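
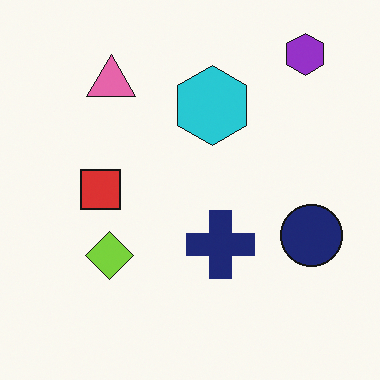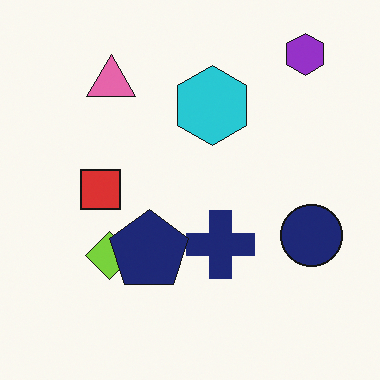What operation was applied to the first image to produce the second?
Overlaid with an additional navy pentagon.

A navy pentagon appears in the second image that is absent from the first.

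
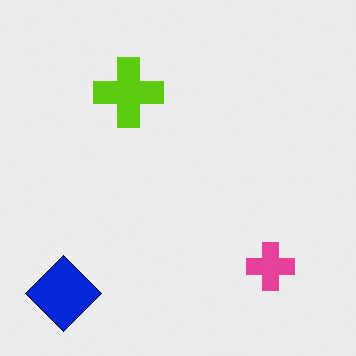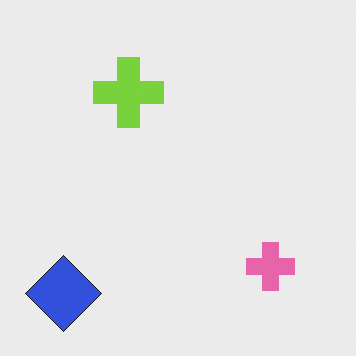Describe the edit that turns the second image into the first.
The transformation is: given slightly increased contrast.

Tones are pushed away from mid-grey across the whole image — a global contrast change.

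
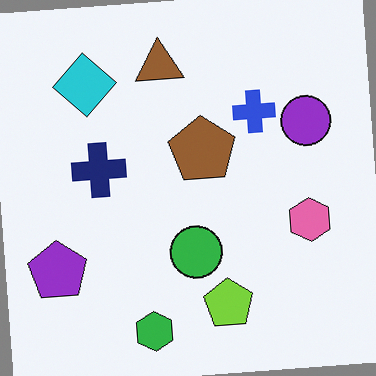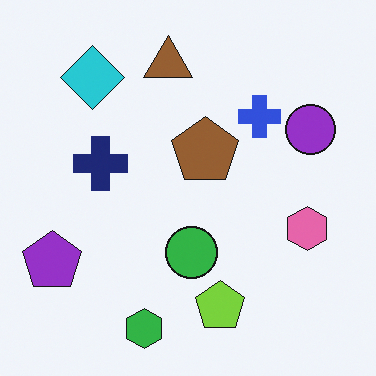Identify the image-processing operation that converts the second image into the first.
The transformation is: rotated counter-clockwise by a small amount.

Every shape is tilted by the same angle and the image corners show triangular fill wedges — a whole-image rotation by a non-right angle.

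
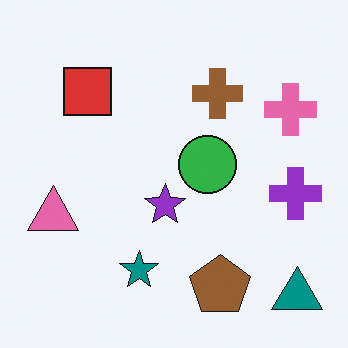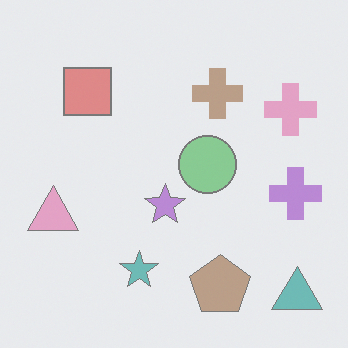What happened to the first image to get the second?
The second image is the first given much lower contrast.

Tones are pushed toward mid-grey across the whole image — a global contrast change.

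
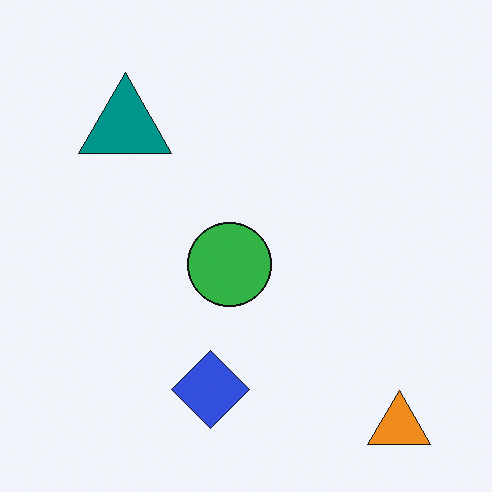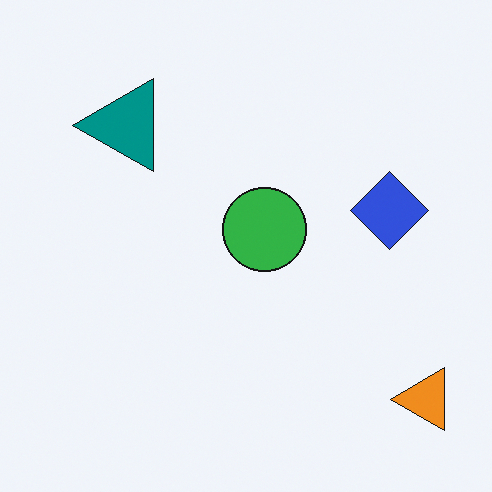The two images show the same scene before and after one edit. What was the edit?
The image was transposed (reflected across the top-left ↔ bottom-right diagonal).

Shapes have swapped their row and column positions — what was in the top-right is now in the bottom-left — a diagonal reflection.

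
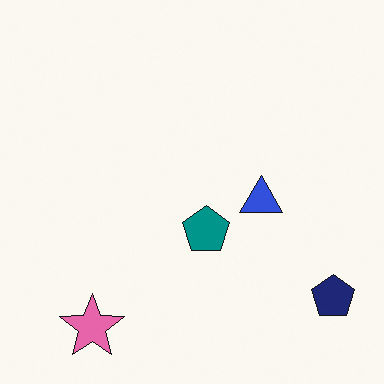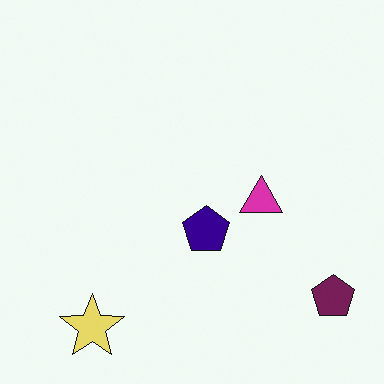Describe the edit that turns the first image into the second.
The second image is the first hue-shifted by a moderate amount.

Every shape's color has rotated by the same amount around the hue wheel — a uniform hue shift.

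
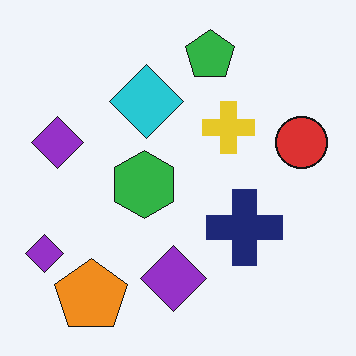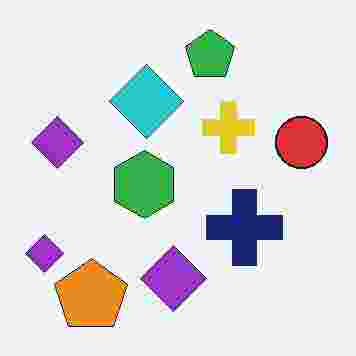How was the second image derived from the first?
The second image is the first degraded with heavy JPEG compression.

Blocky 8×8 compression artifacts appear around shape edges and the flat background shows ringing — characteristic JPEG degradation.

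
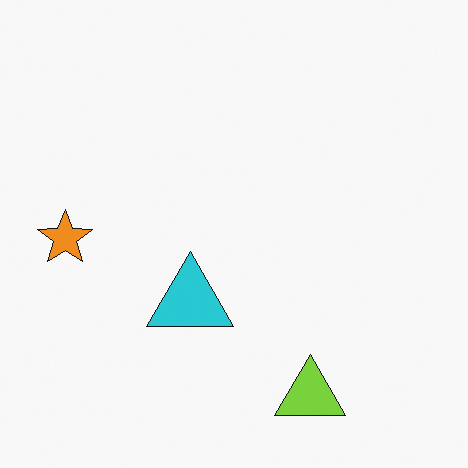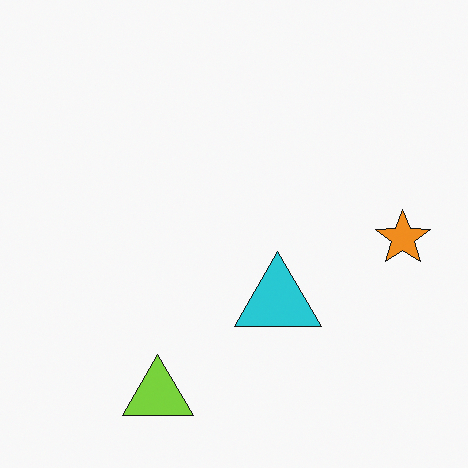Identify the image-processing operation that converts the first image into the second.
The image was flipped horizontally (left ↔ right).

The orange star is in the left of the first image and the right of the second — shapes on opposite sides of the vertical midline have swapped in a mirror flip.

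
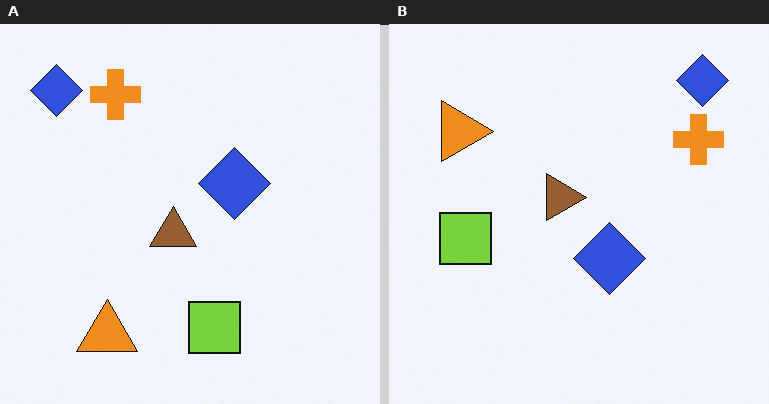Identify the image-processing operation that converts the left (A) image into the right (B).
This is the original image rotated 90° clockwise.

The orange triangle sits in the bottom-left of the left (A) image and the top-left of the right (B) — consistent with a whole-image 90° clockwise rotation.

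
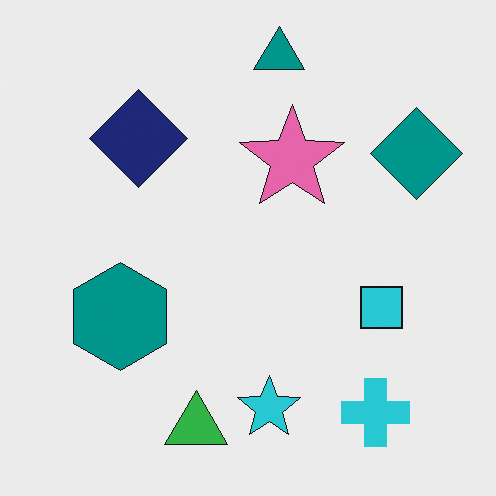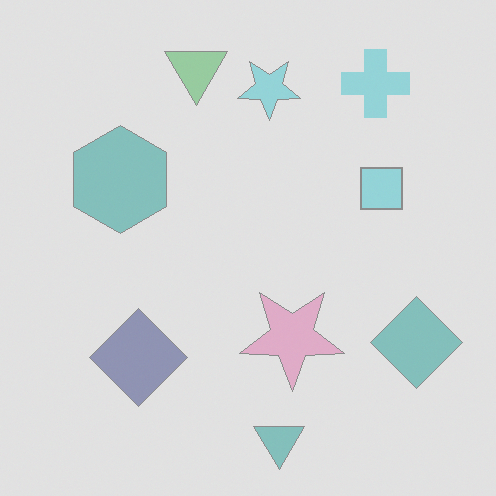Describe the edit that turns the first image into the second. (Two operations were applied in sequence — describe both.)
The second image is the first given much lower contrast, then flipped vertically (top ↔ bottom).

Tones are pushed toward mid-grey across the whole image — a global contrast change. The teal triangle is in the top of the first image and the bottom of the second — shapes on opposite sides of the horizontal midline have swapped in a mirror flip.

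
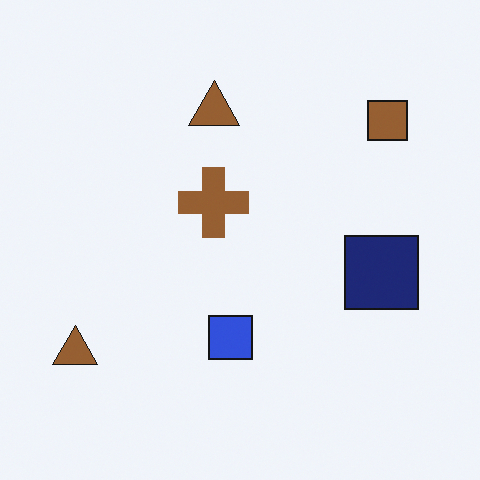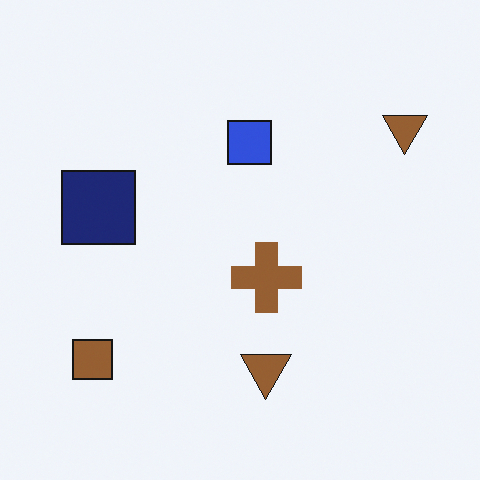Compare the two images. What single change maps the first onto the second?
The second image is the first rotated 180°.

The brown square sits in the top-right of the first image and the bottom-left of the second — consistent with a whole-image 180° rotation.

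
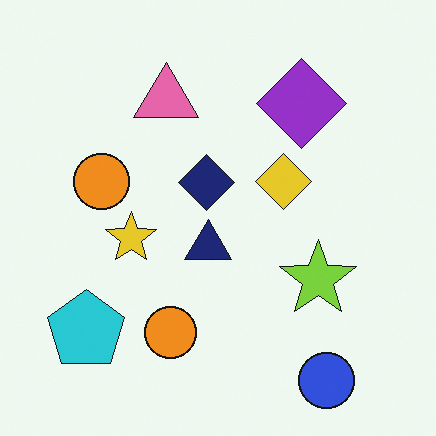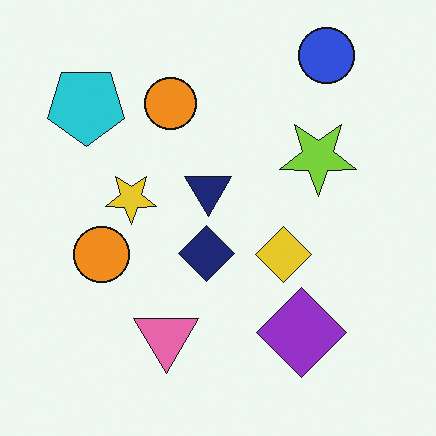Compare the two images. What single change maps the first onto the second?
Flipped vertically (top ↔ bottom).

The blue circle is in the bottom-right of the first image and the top-right of the second — shapes on opposite sides of the horizontal midline have swapped in a mirror flip.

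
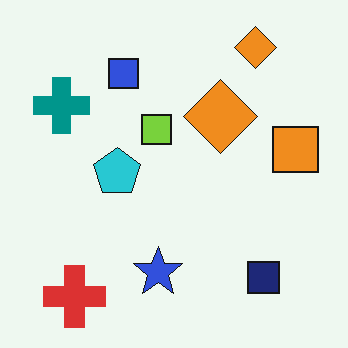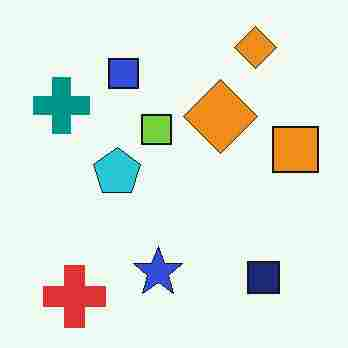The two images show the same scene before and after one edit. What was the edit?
The second image is the first degraded with heavy JPEG compression.

Blocky 8×8 compression artifacts appear around shape edges and the flat background shows ringing — characteristic JPEG degradation.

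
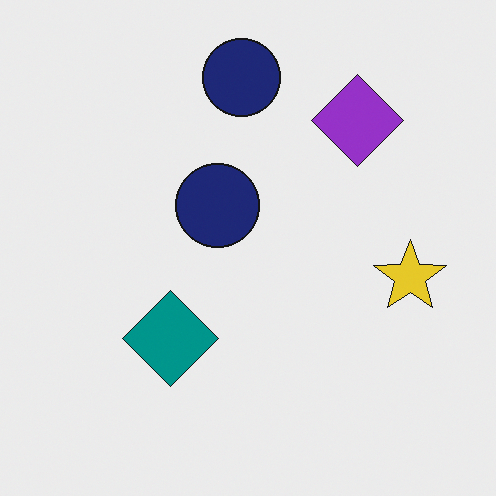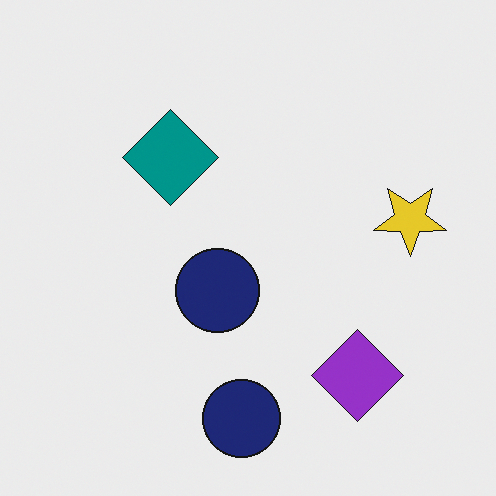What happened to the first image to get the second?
The transformation is: flipped vertically (top ↔ bottom).

The purple diamond is in the top-right of the first image and the bottom-right of the second — shapes on opposite sides of the horizontal midline have swapped in a mirror flip.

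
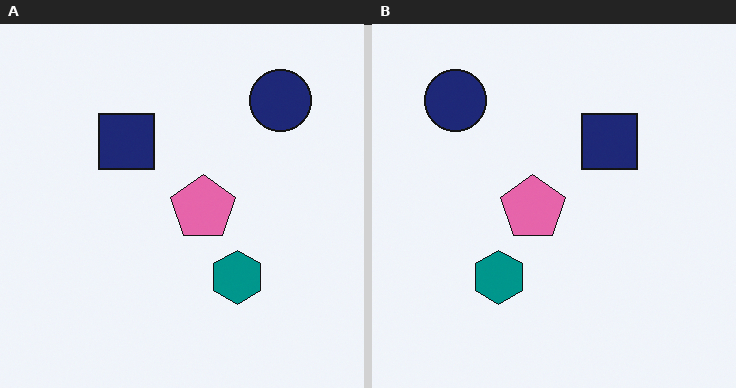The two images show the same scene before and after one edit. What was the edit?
Flipped horizontally (left ↔ right).

The navy circle is in the top-right of the left (A) image and the top-left of the right (B) — shapes on opposite sides of the vertical midline have swapped in a mirror flip.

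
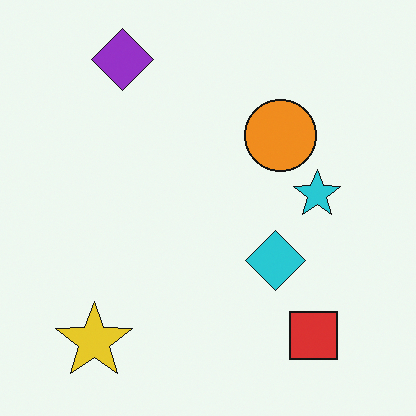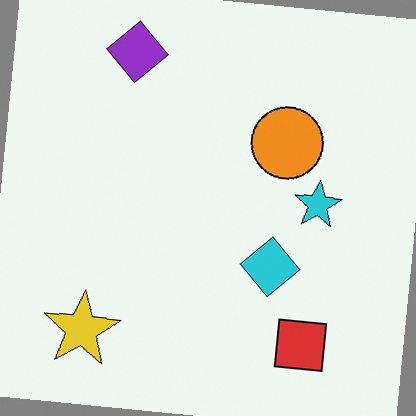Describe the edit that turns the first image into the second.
Rotated clockwise by a few degrees.

Every shape is tilted by the same angle and the image corners show triangular fill wedges — a whole-image rotation by a non-right angle.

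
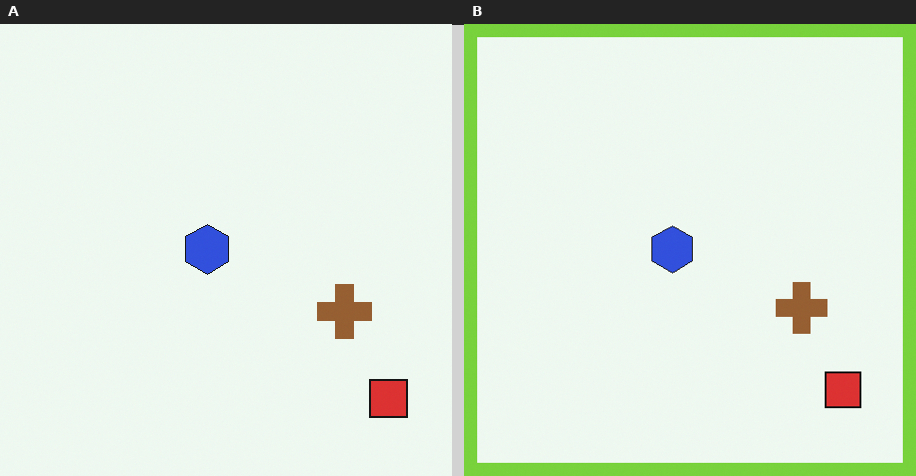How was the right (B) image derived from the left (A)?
It was framed with a lime border.

A solid lime frame runs around the edge of the right (B) image, with the content slightly shrunk inside it.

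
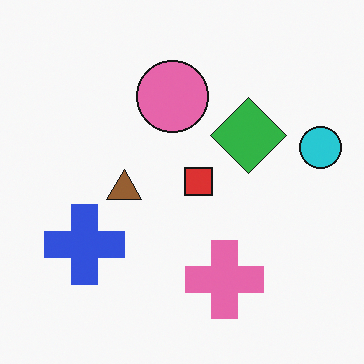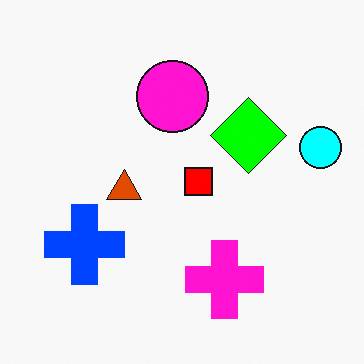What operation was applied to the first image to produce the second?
The second image is the first heavily oversaturated.

All colors are more vivid — a global saturation change.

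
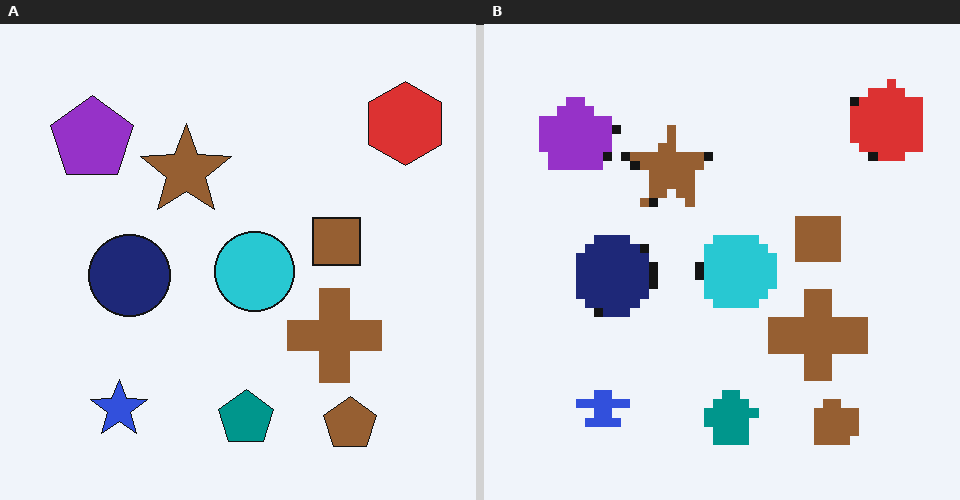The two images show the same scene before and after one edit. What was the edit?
This is the original image heavily pixelated into large blocks.

Shapes are reduced to large square blocks; fine edges and outlines are lost — a downscale-then-upscale (mosaic) effect.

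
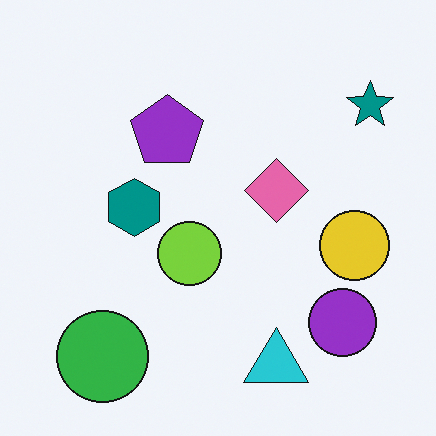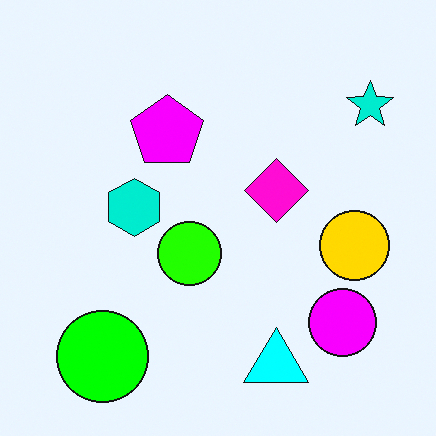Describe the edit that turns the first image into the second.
The transformation is: made much more vivid (saturation change).

All colors are more vivid — a global saturation change.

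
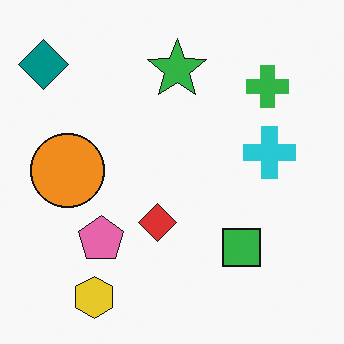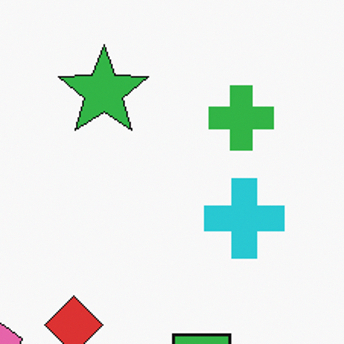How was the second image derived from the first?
The second image is the first cropped to a modestly smaller region and rescaled.

The visible shapes are larger and the field of view is narrower; shapes near the original edges may be partly or wholly outside the frame — a crop-and-rescale.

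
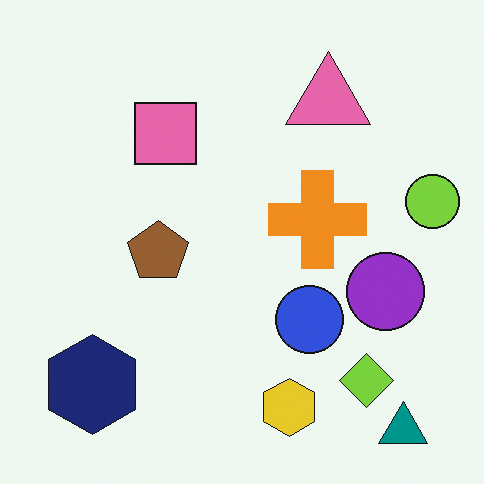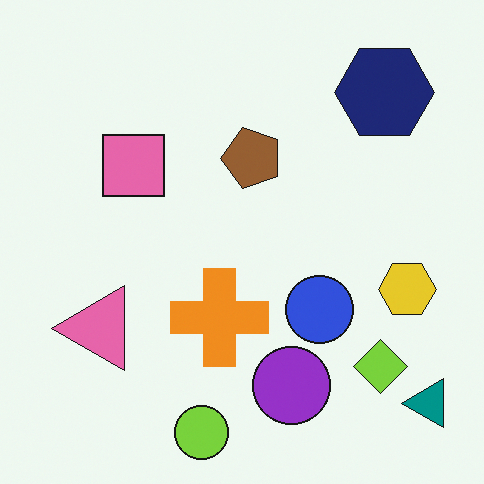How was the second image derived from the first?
The second image is the first transposed (reflected across the top-left ↔ bottom-right diagonal).

Shapes have swapped their row and column positions — what was in the top-right is now in the bottom-left — a diagonal reflection.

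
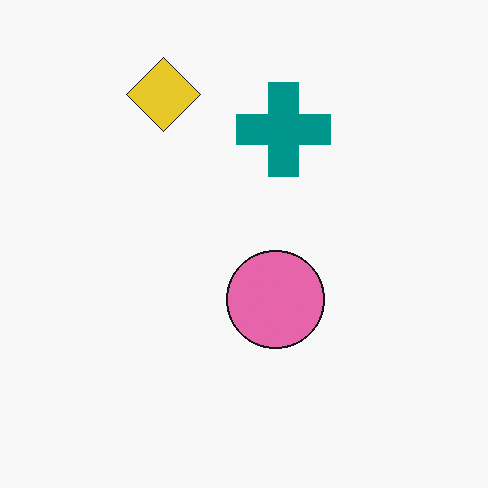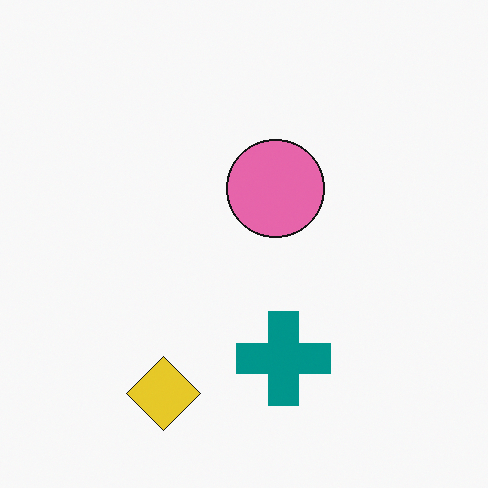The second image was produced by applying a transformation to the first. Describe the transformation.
The second image is the first flipped vertically (top ↔ bottom).

The yellow diamond is in the top of the first image and the bottom of the second — shapes on opposite sides of the horizontal midline have swapped in a mirror flip.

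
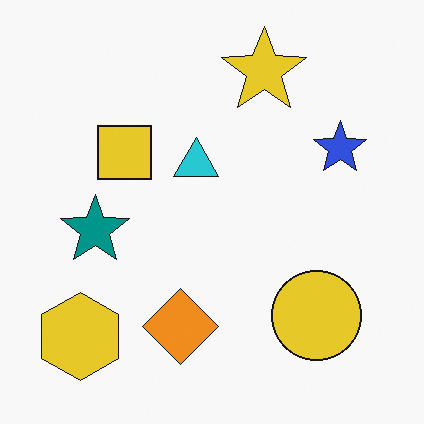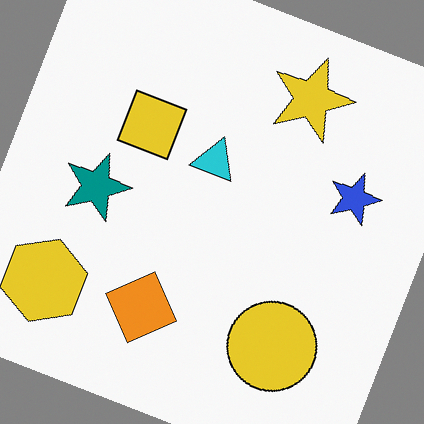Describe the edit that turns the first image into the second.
The transformation is: rotated clockwise by a clearly visible amount.

Every shape is tilted by the same angle and the image corners show triangular fill wedges — a whole-image rotation by a non-right angle.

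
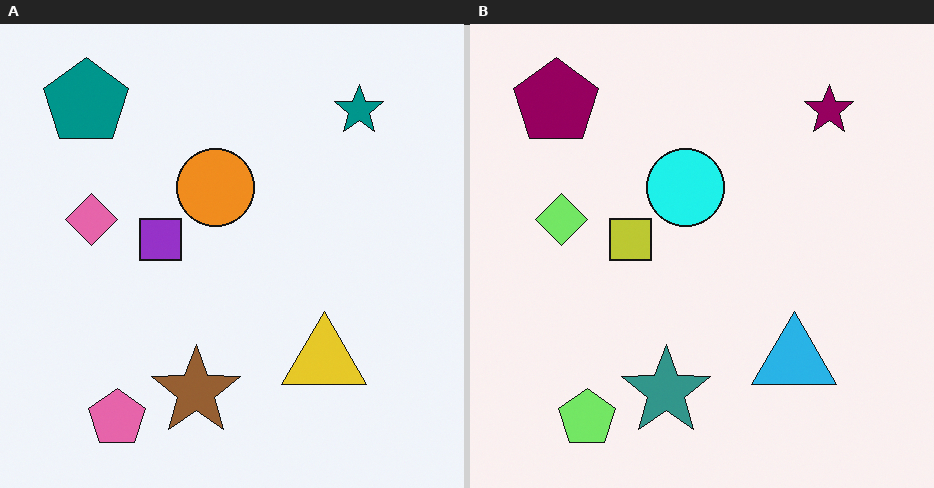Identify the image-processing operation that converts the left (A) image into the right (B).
The transformation is: hue-shifted noticeably.

Every shape's color has rotated by the same amount around the hue wheel — a uniform hue shift.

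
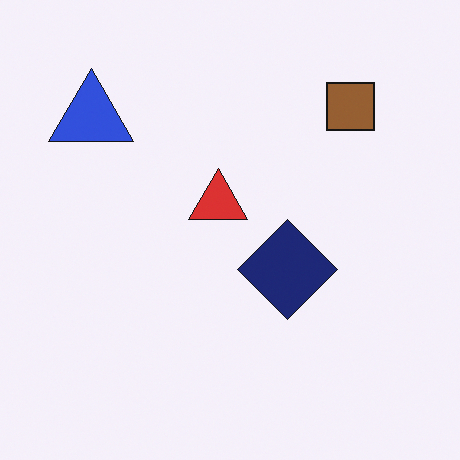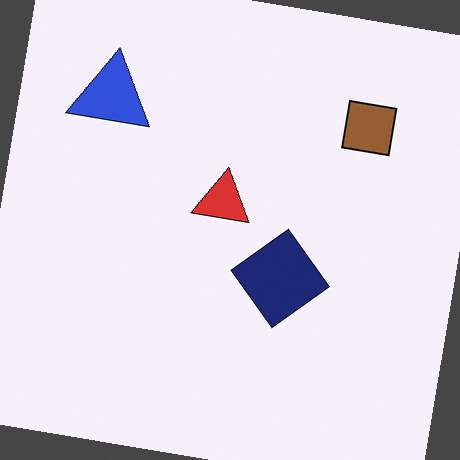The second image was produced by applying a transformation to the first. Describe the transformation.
The image was rotated clockwise by a slight angle.

Every shape is tilted by the same angle and the image corners show triangular fill wedges — a whole-image rotation by a non-right angle.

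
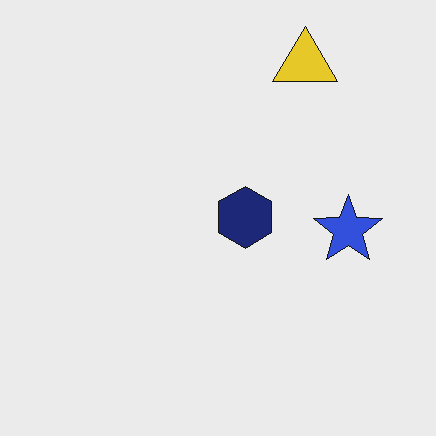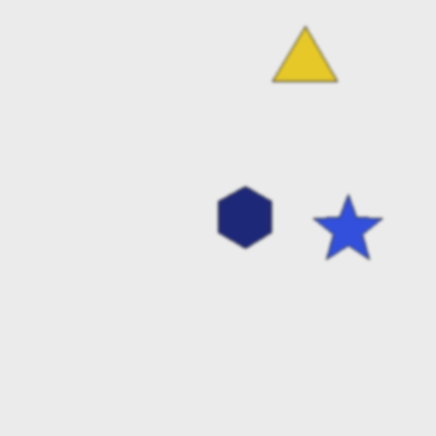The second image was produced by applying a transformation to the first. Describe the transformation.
Lightly blurred.

Shape edges and outlines are uniformly softened across the whole image.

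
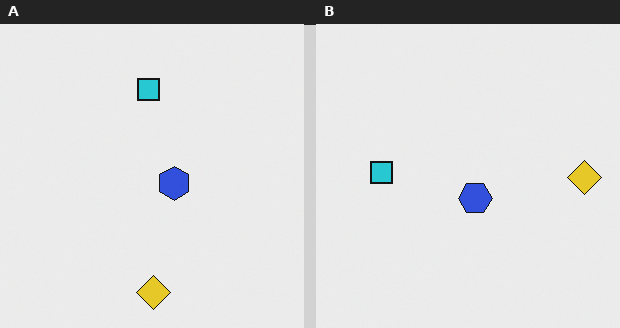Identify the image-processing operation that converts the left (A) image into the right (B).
It was transposed (reflected across the top-left ↔ bottom-right diagonal).

Shapes have swapped their row and column positions — what was in the top-right is now in the bottom-left — a diagonal reflection.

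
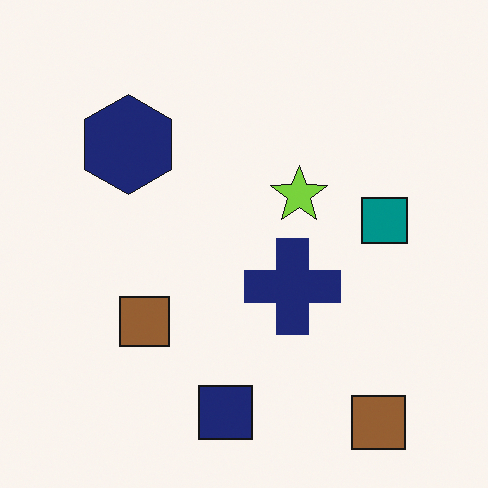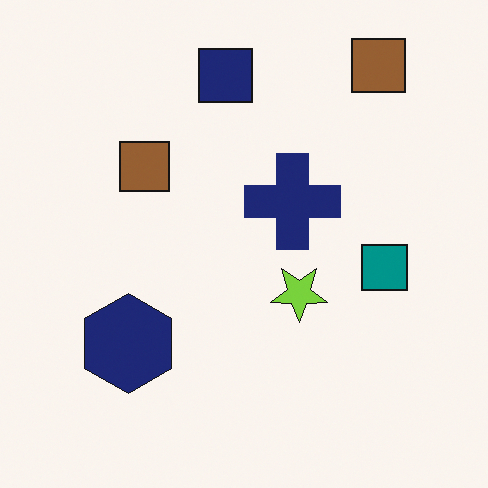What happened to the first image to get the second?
This is the original image flipped vertically (top ↔ bottom).

The navy square is in the bottom of the first image and the top of the second — shapes on opposite sides of the horizontal midline have swapped in a mirror flip.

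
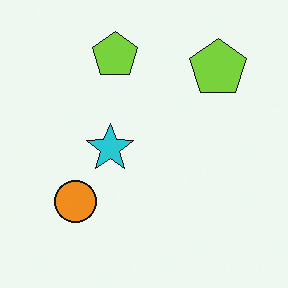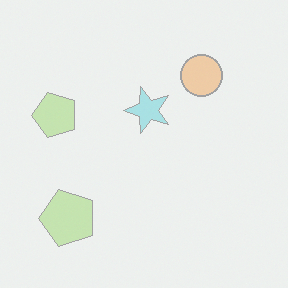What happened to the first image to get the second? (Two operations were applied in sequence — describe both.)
Transposed (reflected across the top-left ↔ bottom-right diagonal), then washed out (contrast reduced).

Shapes have swapped their row and column positions — what was in the top-right is now in the bottom-left — a diagonal reflection. Tones are pushed toward mid-grey across the whole image — a global contrast change.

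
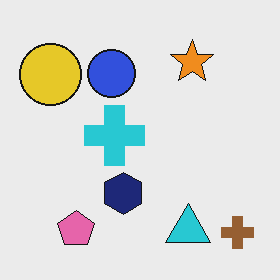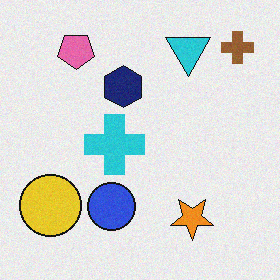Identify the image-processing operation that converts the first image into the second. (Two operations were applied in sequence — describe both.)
The transformation is: degraded with a light layer of grain, then flipped vertically (top ↔ bottom).

Random speckle covers the whole image, including the flat background. The brown cross is in the bottom-right of the first image and the top-right of the second — shapes on opposite sides of the horizontal midline have swapped in a mirror flip.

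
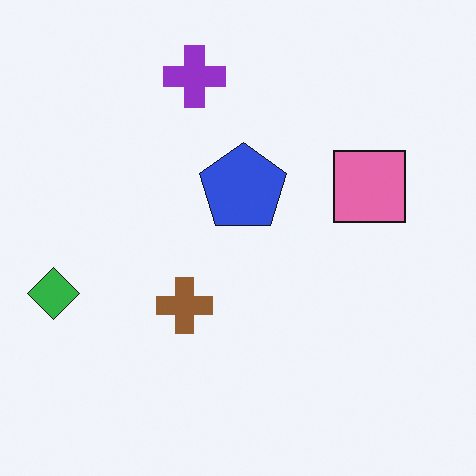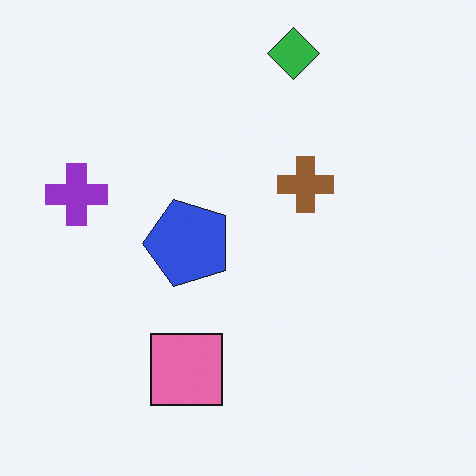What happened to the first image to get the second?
The second image is the first transposed (reflected across the top-left ↔ bottom-right diagonal).

Shapes have swapped their row and column positions — what was in the top-right is now in the bottom-left — a diagonal reflection.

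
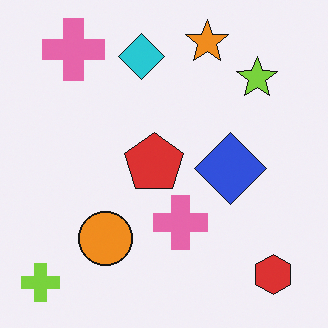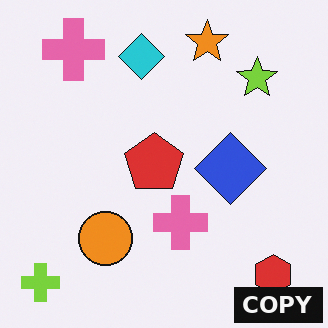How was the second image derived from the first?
The second image is the first watermarked with the text "COPY" in the lower-right corner.

A dark label reading "COPY" appears in the lower-right corner.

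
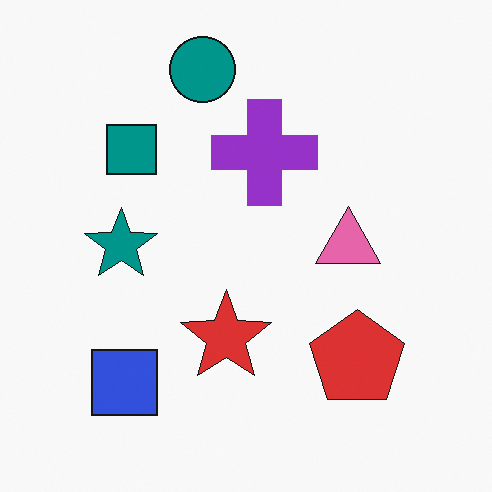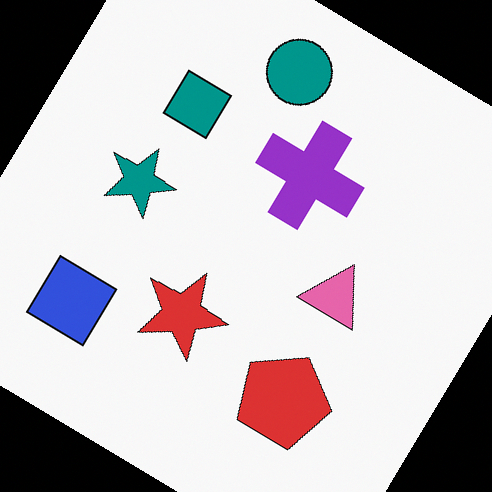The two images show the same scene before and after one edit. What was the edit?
The image was rotated clockwise by a large amount — several tens of degrees.

Every shape is tilted by the same angle and the image corners show triangular fill wedges — a whole-image rotation by a non-right angle.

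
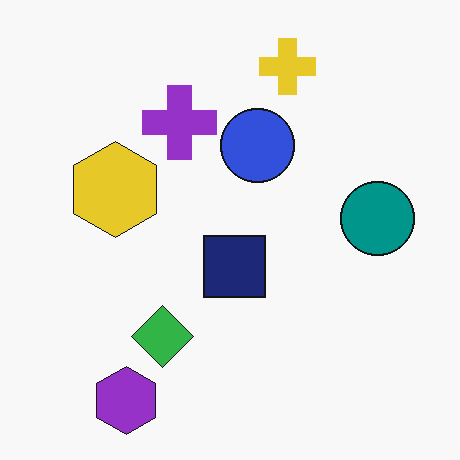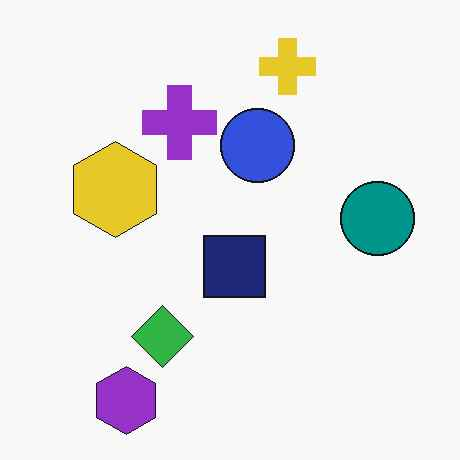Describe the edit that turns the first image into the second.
This is the original image JPEG-compressed with visible artifacts.

Blocky 8×8 compression artifacts appear around shape edges and the flat background shows ringing — characteristic JPEG degradation.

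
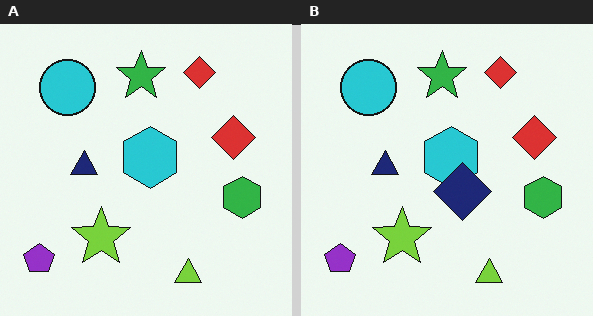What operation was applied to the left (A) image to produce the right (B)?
The image was overlaid with an additional navy diamond.

A navy diamond appears in the right (B) image that is absent from the left (A).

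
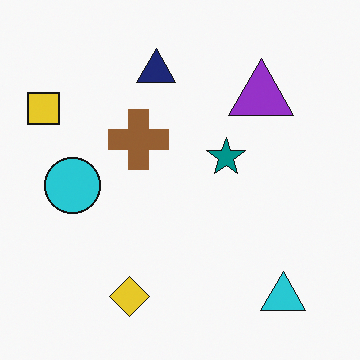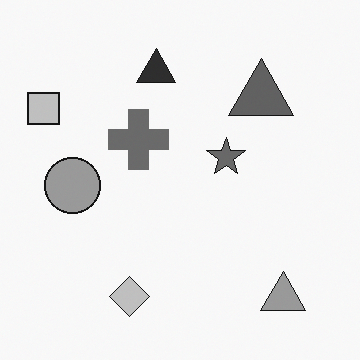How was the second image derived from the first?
The image was converted to grayscale.

All color is removed — every shape is now a shade of grey.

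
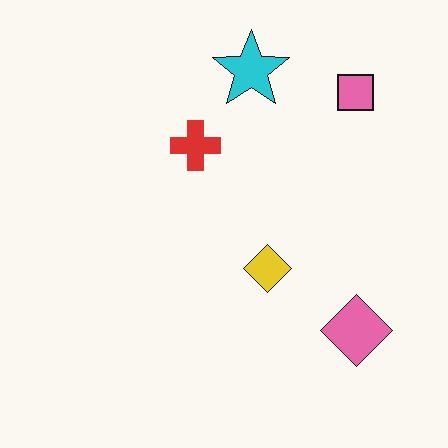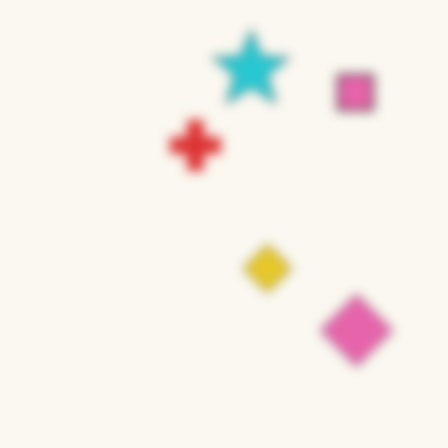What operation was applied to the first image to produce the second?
It was strongly gaussian-blurred.

Shape edges and outlines are uniformly softened across the whole image.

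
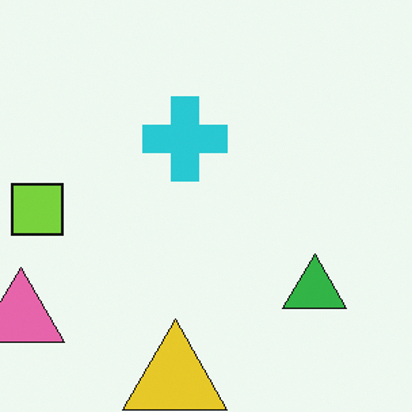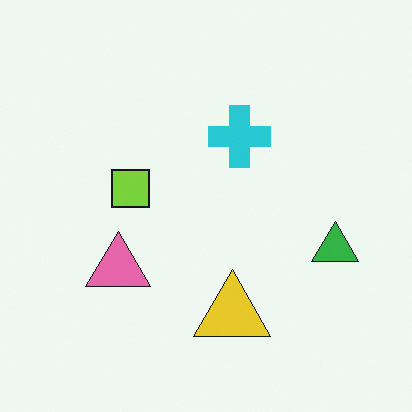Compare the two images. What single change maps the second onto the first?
This is the original image cropped slightly and scaled back up.

The visible shapes are larger and the field of view is narrower; shapes near the original edges may be partly or wholly outside the frame — a crop-and-rescale.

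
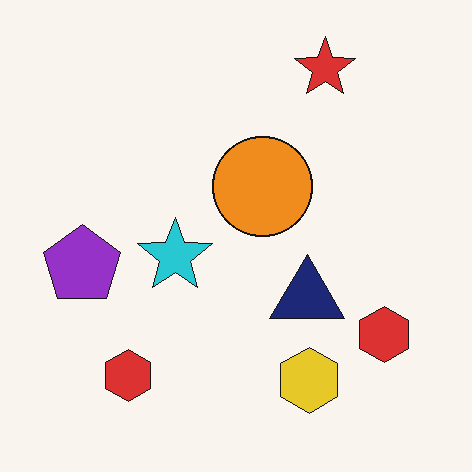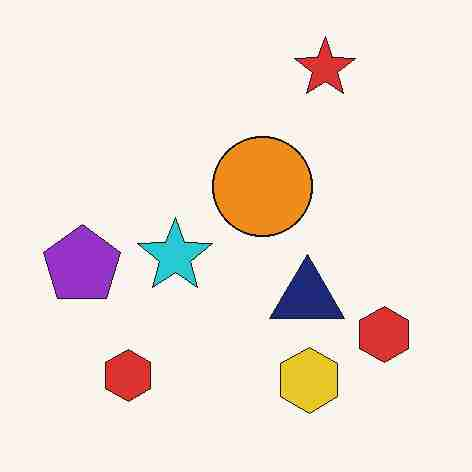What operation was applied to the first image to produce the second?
The image was degraded with heavy JPEG compression.

Blocky 8×8 compression artifacts appear around shape edges and the flat background shows ringing — characteristic JPEG degradation.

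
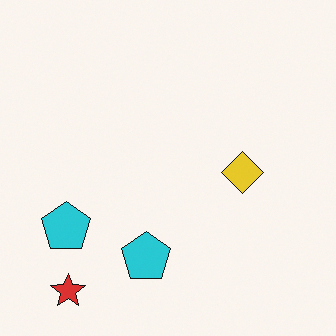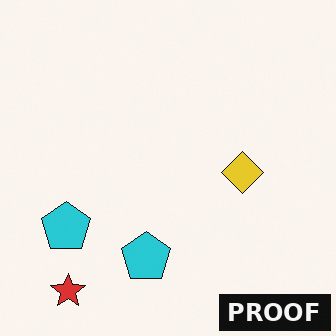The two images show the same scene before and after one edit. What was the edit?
The second image is the first watermarked with the text "PROOF" in the lower-right corner.

A dark label reading "PROOF" appears in the lower-right corner.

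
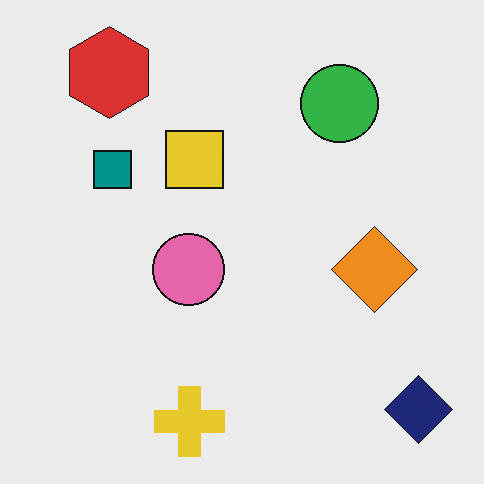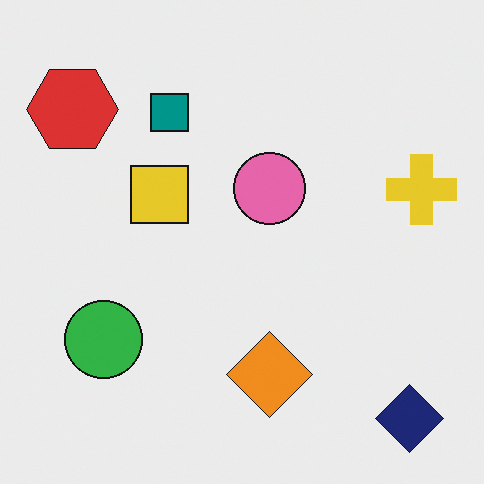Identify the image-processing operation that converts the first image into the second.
This is the original image transposed (reflected across the top-left ↔ bottom-right diagonal).

Shapes have swapped their row and column positions — what was in the top-right is now in the bottom-left — a diagonal reflection.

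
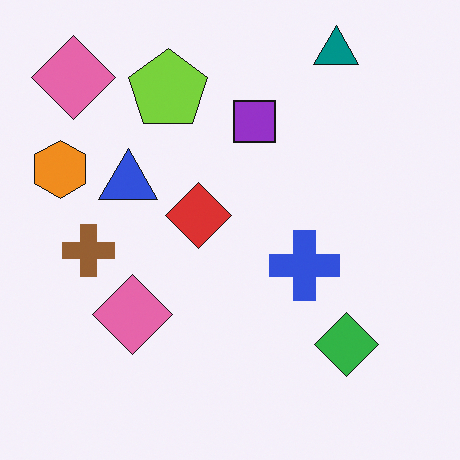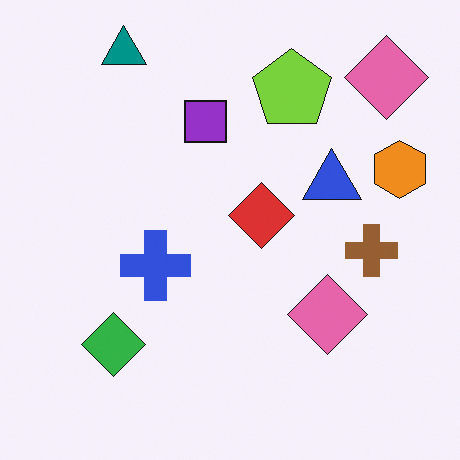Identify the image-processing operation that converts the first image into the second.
The image was flipped horizontally (left ↔ right).

The orange hexagon is in the left of the first image and the right of the second — shapes on opposite sides of the vertical midline have swapped in a mirror flip.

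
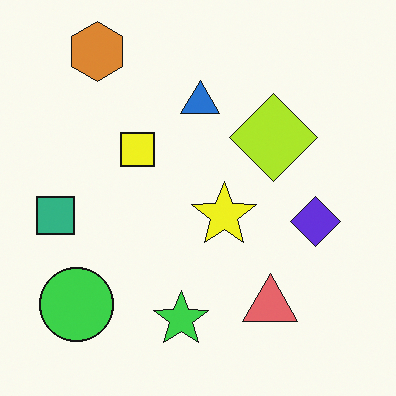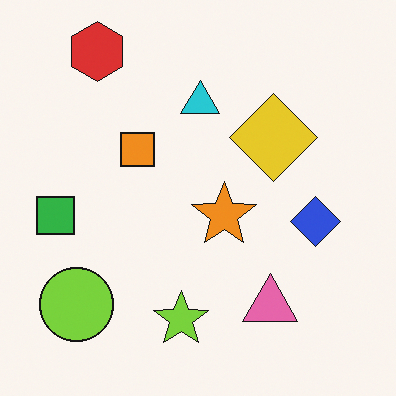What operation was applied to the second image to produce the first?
The transformation is: hue-shifted slightly.

Every shape's color has rotated by the same amount around the hue wheel — a uniform hue shift.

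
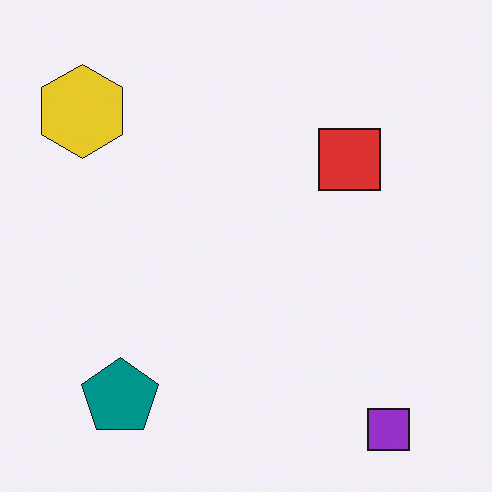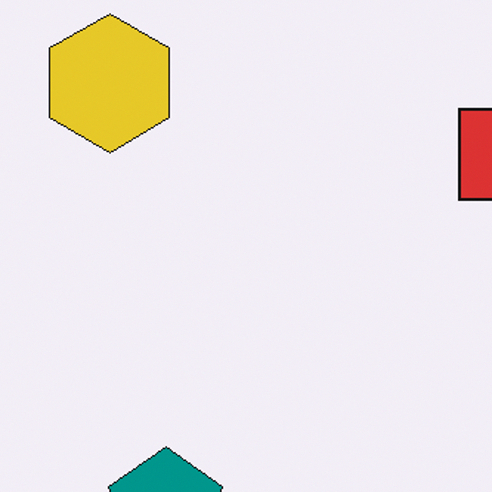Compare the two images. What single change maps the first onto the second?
The transformation is: cropped to a modestly smaller region and rescaled.

The visible shapes are larger and the field of view is narrower; shapes near the original edges may be partly or wholly outside the frame — a crop-and-rescale.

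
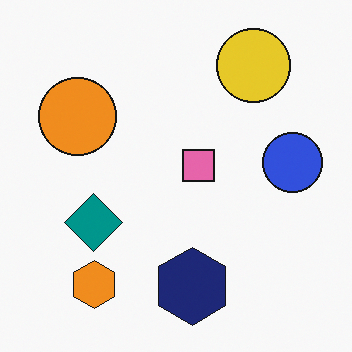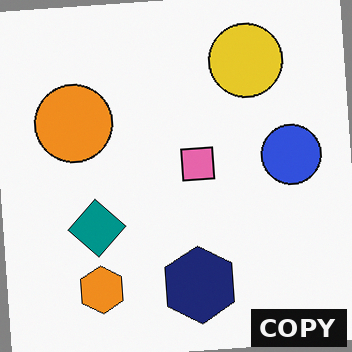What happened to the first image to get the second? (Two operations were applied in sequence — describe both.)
It was rotated counter-clockwise by a slight angle, then watermarked with the text "COPY" in the lower-right corner.

Every shape is tilted by the same angle and the image corners show triangular fill wedges — a whole-image rotation by a non-right angle. A dark label reading "COPY" appears in the lower-right corner.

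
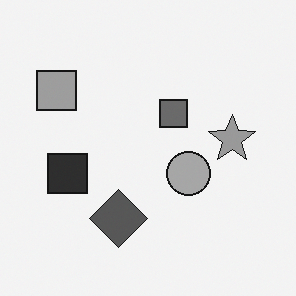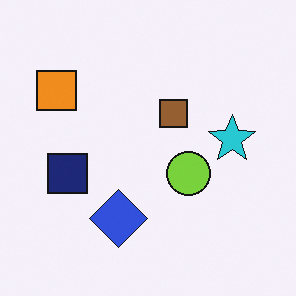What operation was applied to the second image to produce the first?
It was converted to grayscale.

All color is removed — every shape is now a shade of grey.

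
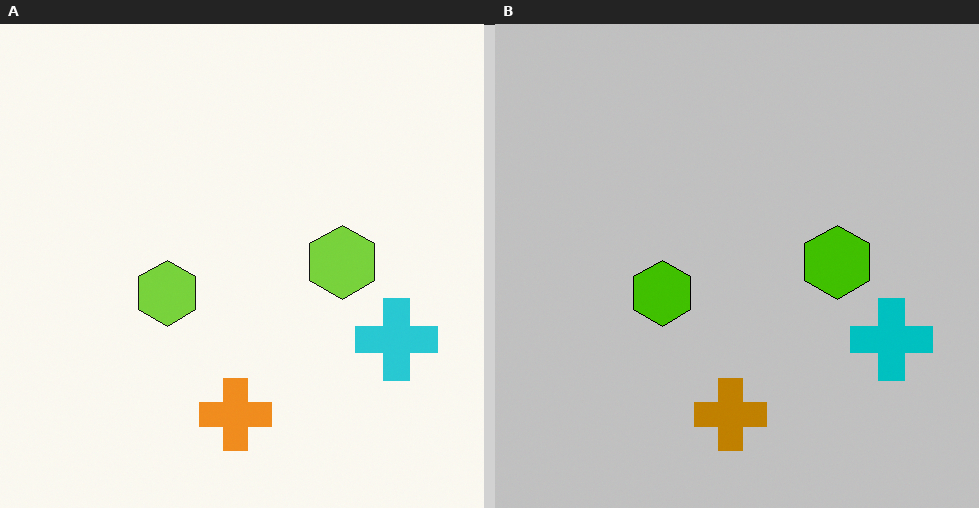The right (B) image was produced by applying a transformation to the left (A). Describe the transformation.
The transformation is: heavily posterized to just a handful of flat colors.

Each flat color has snapped to a coarser quantized level — most visibly, the near-white background has dropped to a flat grey.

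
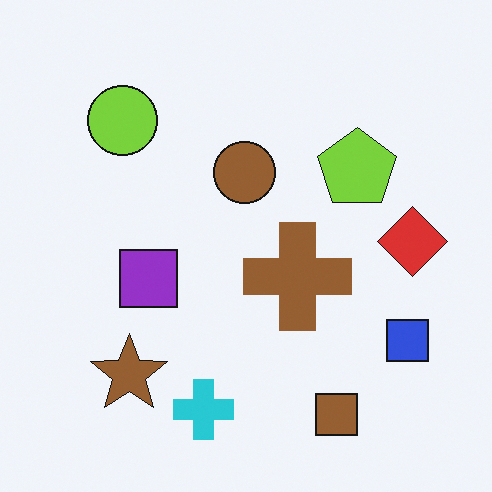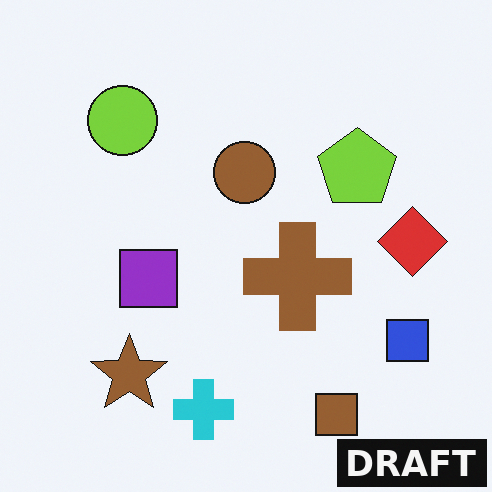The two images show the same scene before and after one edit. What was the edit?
The second image is the first watermarked with the text "DRAFT" in the lower-right corner.

A dark label reading "DRAFT" appears in the lower-right corner.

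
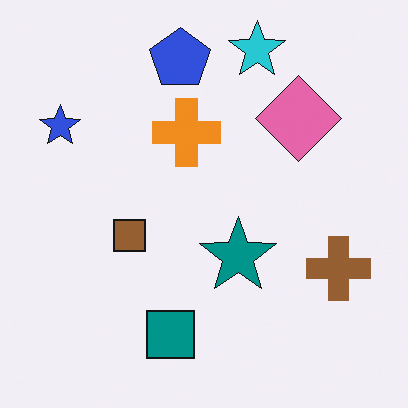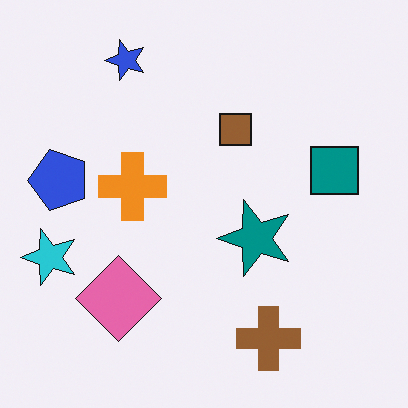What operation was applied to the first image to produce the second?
The second image is the first transposed (reflected across the top-left ↔ bottom-right diagonal).

Shapes have swapped their row and column positions — what was in the top-right is now in the bottom-left — a diagonal reflection.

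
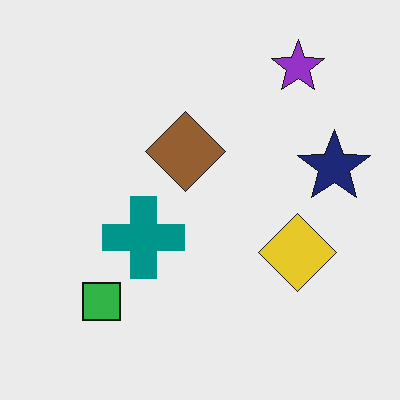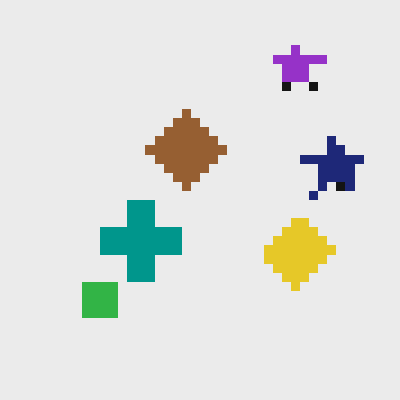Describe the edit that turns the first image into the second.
The image was coarsely pixelated.

Shapes are reduced to large square blocks; fine edges and outlines are lost — a downscale-then-upscale (mosaic) effect.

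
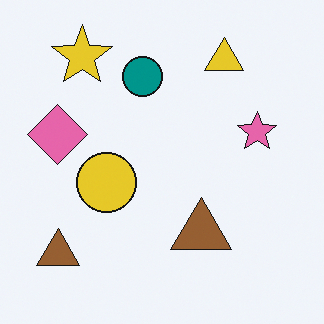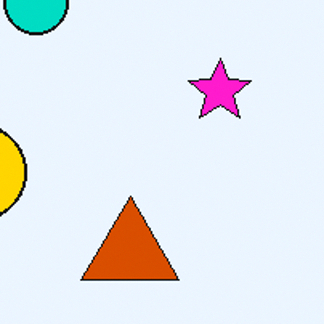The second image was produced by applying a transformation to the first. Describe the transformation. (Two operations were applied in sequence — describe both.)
It was made much more vivid (saturation change), then cropped to a modestly smaller region and rescaled.

All colors are more vivid — a global saturation change. The visible shapes are larger and the field of view is narrower; shapes near the original edges may be partly or wholly outside the frame — a crop-and-rescale.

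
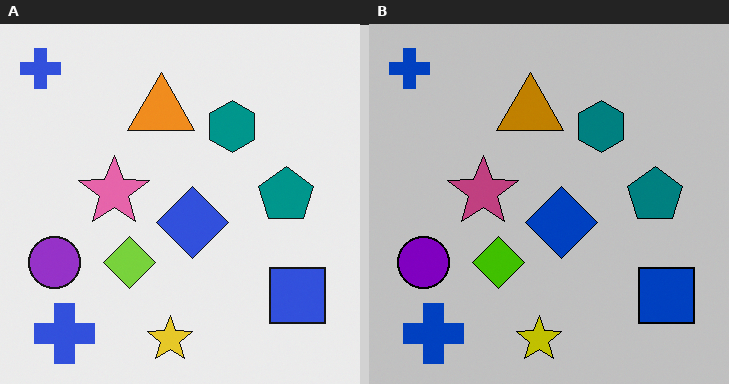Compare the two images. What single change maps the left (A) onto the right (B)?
Aggressively posterized.

Each flat color has snapped to a coarser quantized level — most visibly, the near-white background has dropped to a flat grey.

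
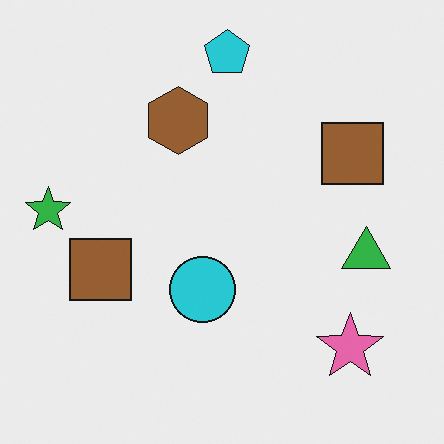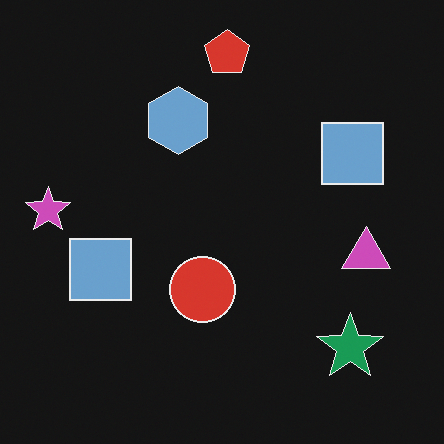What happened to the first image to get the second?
This is the original image color-inverted (negative).

The light background has become dark and every shape's color is its complement — a photographic negative.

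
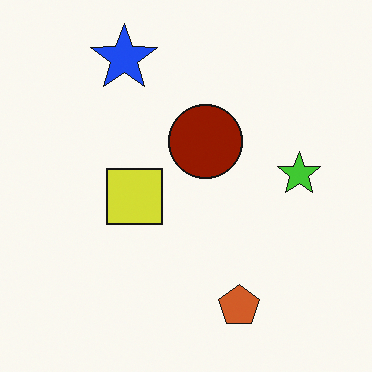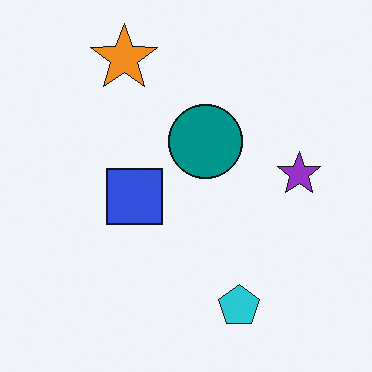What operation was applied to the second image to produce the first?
The transformation is: hue-shifted through roughly half the color wheel.

Every shape's color has rotated by the same amount around the hue wheel — a uniform hue shift.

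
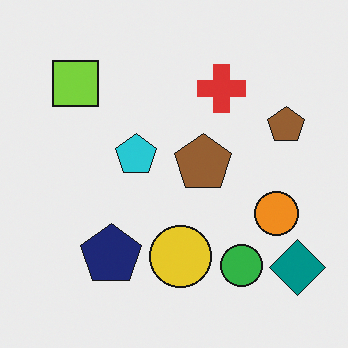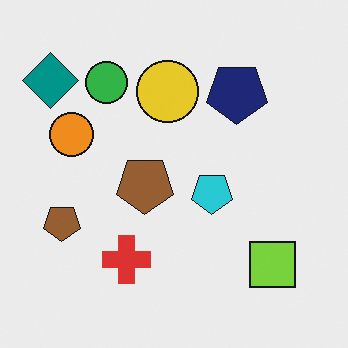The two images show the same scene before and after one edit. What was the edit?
The second image is the first rotated 180°.

The teal diamond sits in the bottom-right of the first image and the top-left of the second — consistent with a whole-image 180° rotation.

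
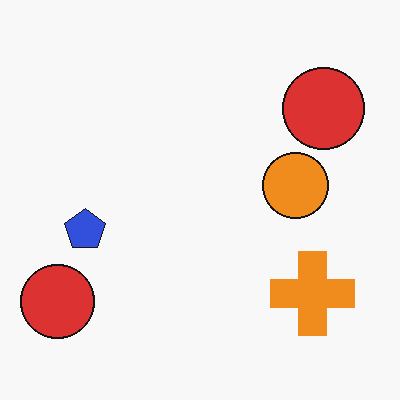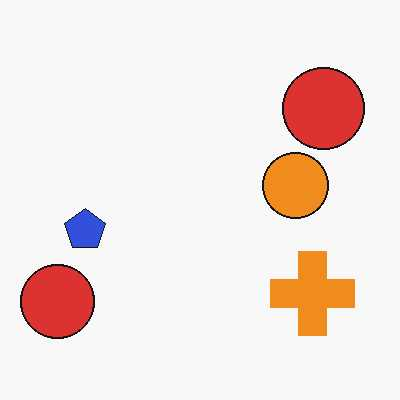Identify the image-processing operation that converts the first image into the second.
This is the original image given moderate JPEG compression.

Blocky 8×8 compression artifacts appear around shape edges and the flat background shows ringing — characteristic JPEG degradation.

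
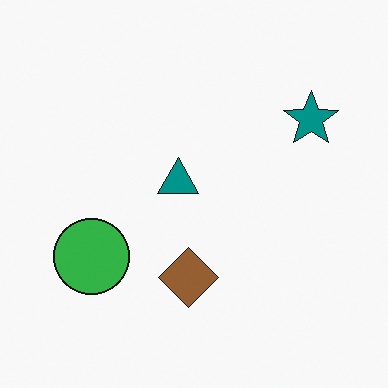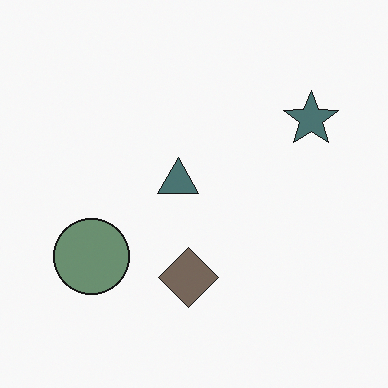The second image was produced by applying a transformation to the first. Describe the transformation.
It was made much more muted (saturation change).

All colors are more muted and greyish — a global saturation change.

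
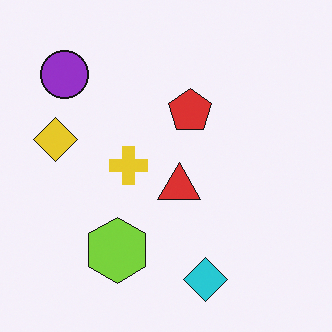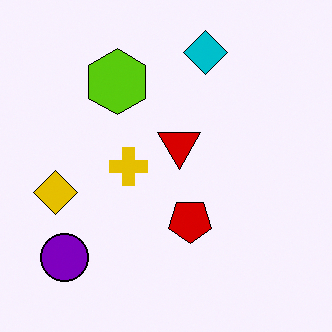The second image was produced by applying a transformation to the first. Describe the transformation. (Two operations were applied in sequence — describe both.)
The second image is the first given slightly increased contrast, then flipped vertically (top ↔ bottom).

Tones are pushed away from mid-grey across the whole image — a global contrast change. The cyan diamond is in the bottom of the first image and the top of the second — shapes on opposite sides of the horizontal midline have swapped in a mirror flip.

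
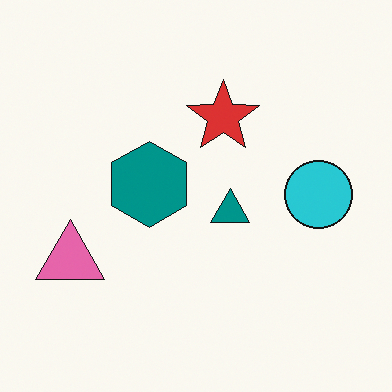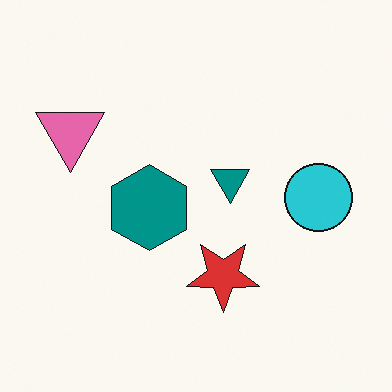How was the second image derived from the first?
It was flipped vertically (top ↔ bottom).

The red star is in the top of the first image and the bottom of the second — shapes on opposite sides of the horizontal midline have swapped in a mirror flip.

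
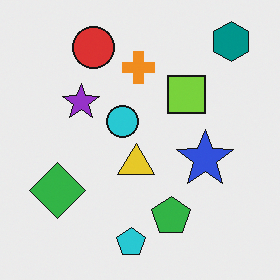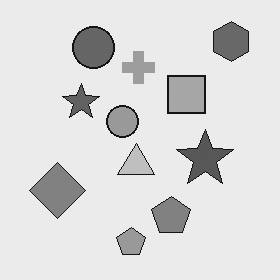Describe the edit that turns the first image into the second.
It was converted to grayscale.

All color is removed — every shape is now a shade of grey.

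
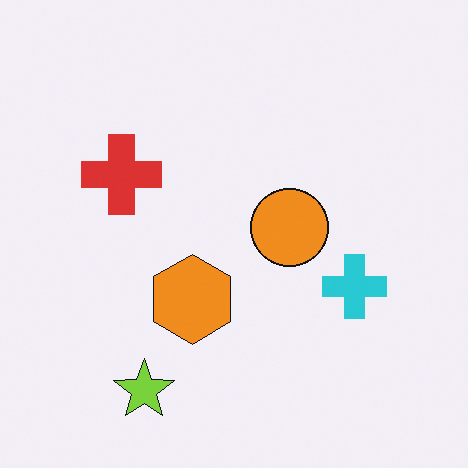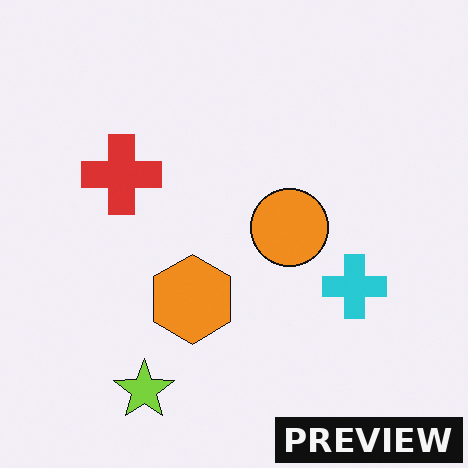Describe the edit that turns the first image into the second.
The image was watermarked with the text "PREVIEW" in the lower-right corner.

A dark label reading "PREVIEW" appears in the lower-right corner.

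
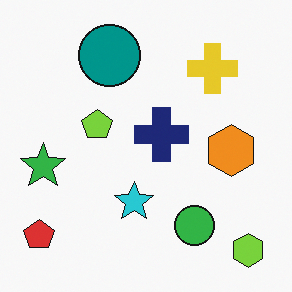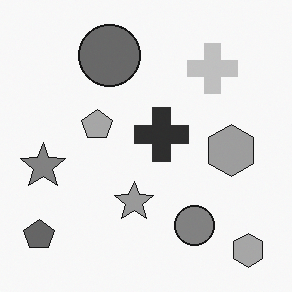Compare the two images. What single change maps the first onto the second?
The transformation is: converted to grayscale.

All color is removed — every shape is now a shade of grey.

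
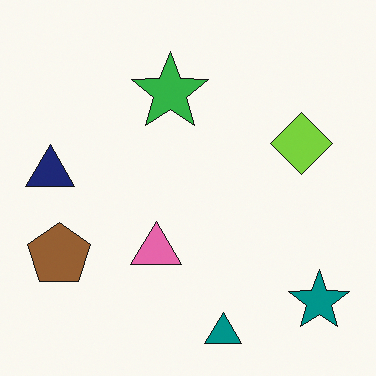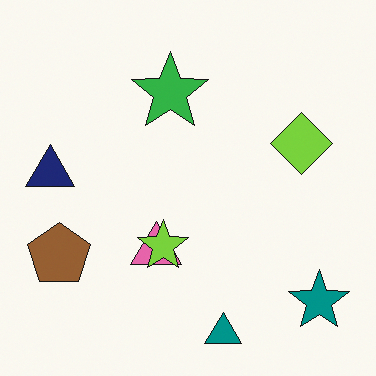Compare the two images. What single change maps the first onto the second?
Overlaid with an additional lime star.

A lime star appears in the second image that is absent from the first.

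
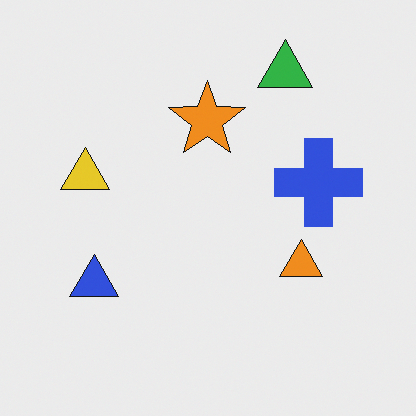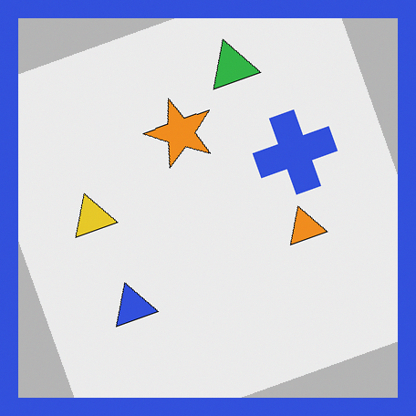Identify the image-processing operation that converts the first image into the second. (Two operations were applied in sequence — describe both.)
It was rotated counter-clockwise by a moderate amount, then framed with a blue border.

Every shape is tilted by the same angle and the image corners show triangular fill wedges — a whole-image rotation by a non-right angle. A solid blue frame runs around the edge of the second image, with the content slightly shrunk inside it.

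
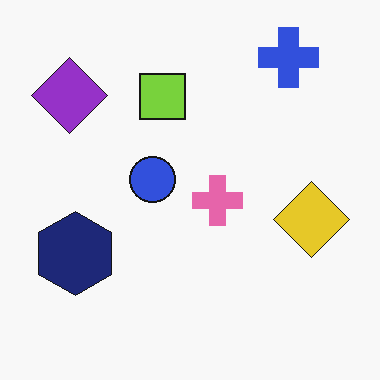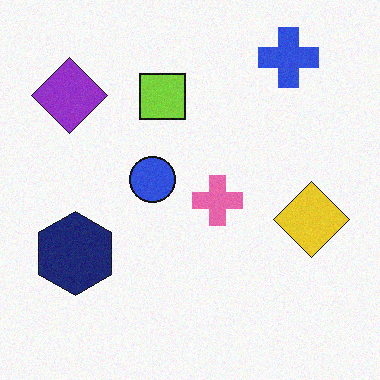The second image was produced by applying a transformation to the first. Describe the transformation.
It was degraded with a light layer of grain.

Random speckle covers the whole image, including the flat background.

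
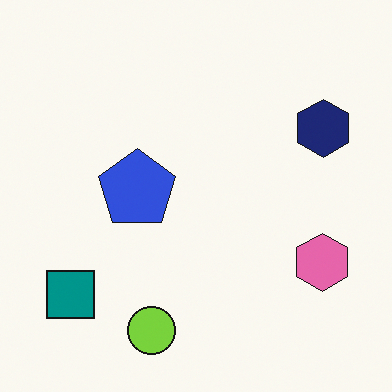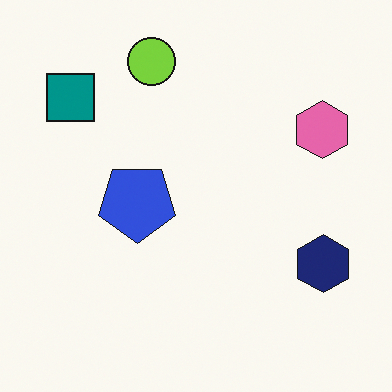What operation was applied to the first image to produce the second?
The second image is the first flipped vertically (top ↔ bottom).

The lime circle is in the bottom of the first image and the top of the second — shapes on opposite sides of the horizontal midline have swapped in a mirror flip.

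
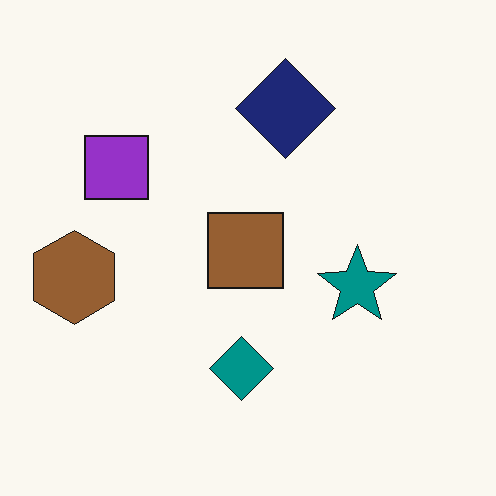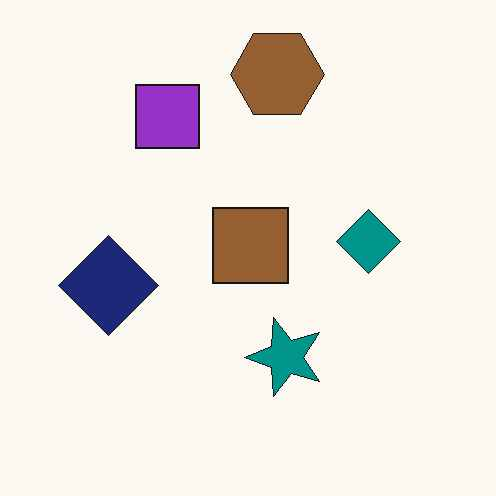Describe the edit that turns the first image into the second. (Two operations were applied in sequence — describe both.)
This is the original image transposed (reflected across the top-left ↔ bottom-right diagonal), then JPEG-compressed with visible artifacts.

Shapes have swapped their row and column positions — what was in the top-right is now in the bottom-left — a diagonal reflection. Blocky 8×8 compression artifacts appear around shape edges and the flat background shows ringing — characteristic JPEG degradation.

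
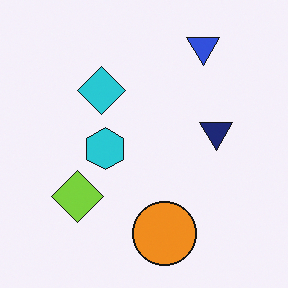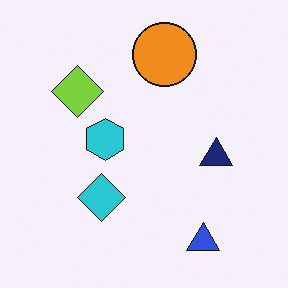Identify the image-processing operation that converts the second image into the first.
The transformation is: flipped vertically (top ↔ bottom).

The blue triangle is in the bottom-right of the second image and the top-right of the first — shapes on opposite sides of the horizontal midline have swapped in a mirror flip.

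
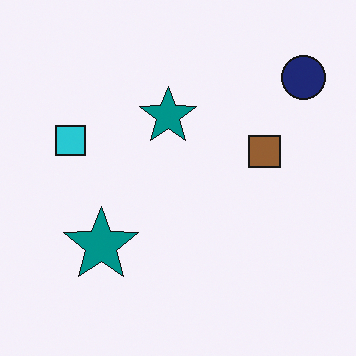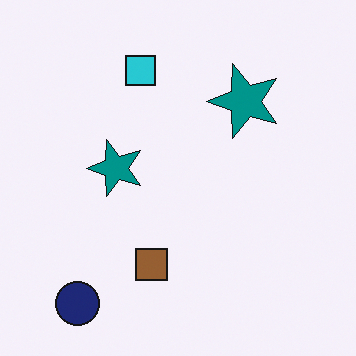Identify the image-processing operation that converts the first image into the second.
The transformation is: transposed (reflected across the top-left ↔ bottom-right diagonal).

Shapes have swapped their row and column positions — what was in the top-right is now in the bottom-left — a diagonal reflection.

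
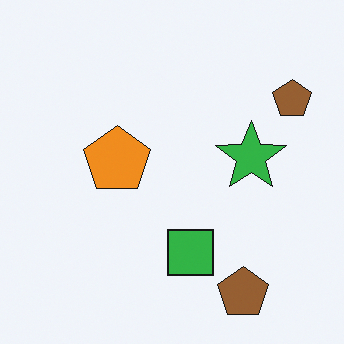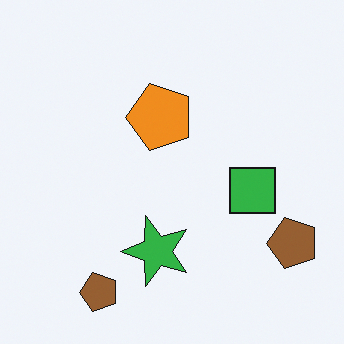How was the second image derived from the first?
Transposed (reflected across the top-left ↔ bottom-right diagonal).

Shapes have swapped their row and column positions — what was in the top-right is now in the bottom-left — a diagonal reflection.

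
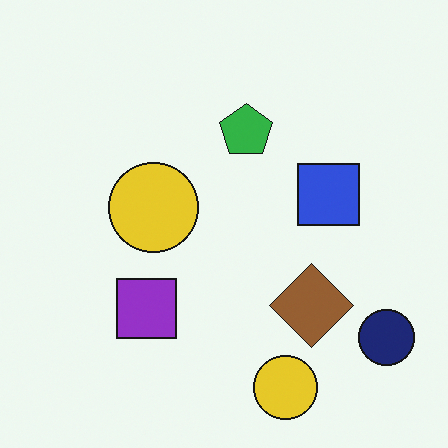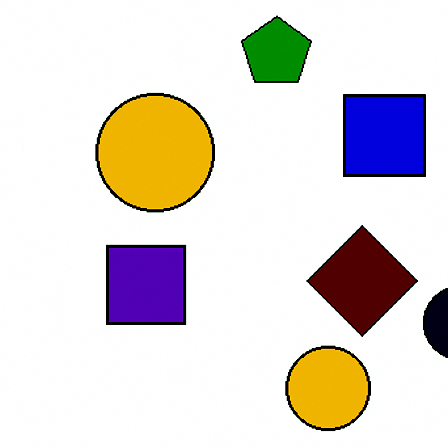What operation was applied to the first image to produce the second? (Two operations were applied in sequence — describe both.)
It was cropped slightly and scaled back up, then given much higher contrast.

The visible shapes are larger and the field of view is narrower; shapes near the original edges may be partly or wholly outside the frame — a crop-and-rescale. Tones are pushed away from mid-grey across the whole image — a global contrast change.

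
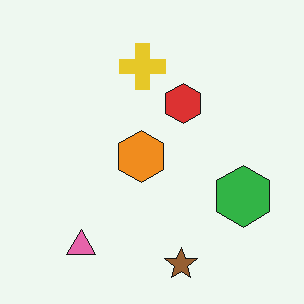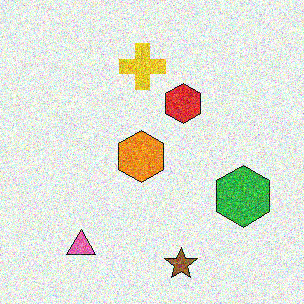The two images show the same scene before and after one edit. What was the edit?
The image was degraded with heavy additive noise.

Random speckle covers the whole image, including the flat background.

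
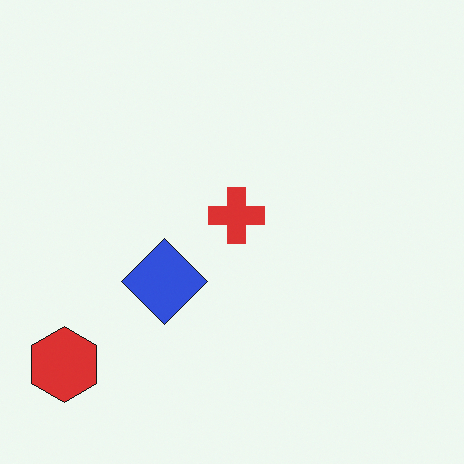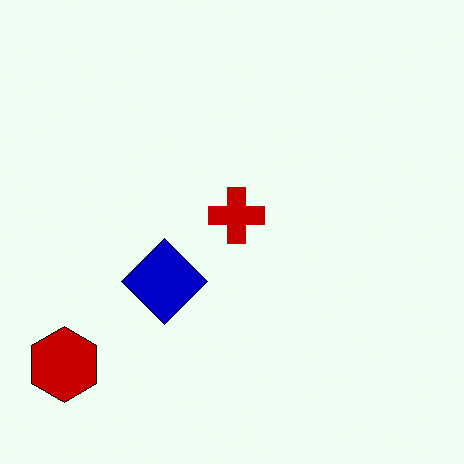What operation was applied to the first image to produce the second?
It was boosted in contrast.

Tones are pushed away from mid-grey across the whole image — a global contrast change.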